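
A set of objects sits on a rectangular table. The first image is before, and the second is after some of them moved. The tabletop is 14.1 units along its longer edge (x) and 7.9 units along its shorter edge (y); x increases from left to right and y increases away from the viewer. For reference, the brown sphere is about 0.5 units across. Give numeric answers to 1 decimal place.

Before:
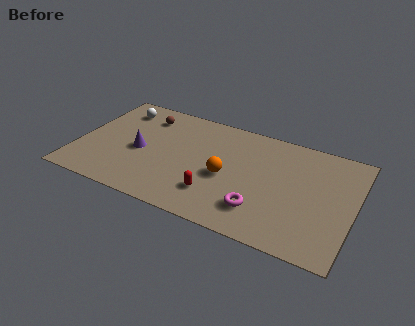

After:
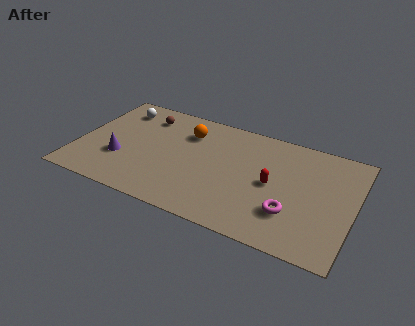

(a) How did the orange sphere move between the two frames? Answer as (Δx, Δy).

(-2.3, 2.4)

From the two frames, the orange sphere sits at roughly (7.7, 3.5) before and (5.4, 5.9) after.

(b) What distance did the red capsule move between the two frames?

3.3

From (7.3, 2.0) to (10.0, 3.9), the red capsule covered √(2.7² + 1.9²) ≈ 3.3 units.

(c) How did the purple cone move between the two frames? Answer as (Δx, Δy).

(-0.9, -0.9)

The purple cone was at about (3.2, 3.6) and moved to about (2.3, 2.7).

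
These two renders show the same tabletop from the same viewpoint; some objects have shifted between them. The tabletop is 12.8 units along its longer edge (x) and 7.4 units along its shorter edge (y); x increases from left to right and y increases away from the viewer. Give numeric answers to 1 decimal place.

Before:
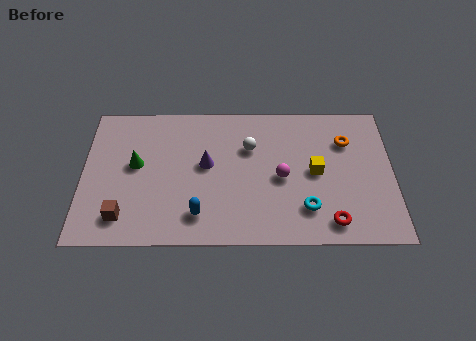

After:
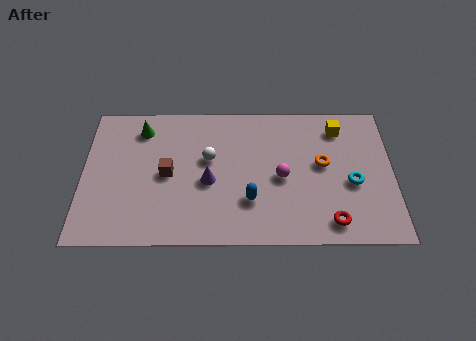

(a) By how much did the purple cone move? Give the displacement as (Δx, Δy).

(0.1, -0.9)

The purple cone was at about (5.1, 4.1) and moved to about (5.2, 3.2).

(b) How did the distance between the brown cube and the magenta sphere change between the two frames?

-2.1

Before: roughly 6.8 units apart; after: 4.7. That's 2.1 units closer together.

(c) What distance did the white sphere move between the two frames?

1.8

From (6.9, 5.0) to (5.2, 4.4), the white sphere covered √(1.7² + 0.6²) ≈ 1.8 units.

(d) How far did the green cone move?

1.9

The green cone was near (2.2, 4.1) before and (2.4, 6.0) after, so it travelled √(0.2² + 1.9²) ≈ 1.9 units.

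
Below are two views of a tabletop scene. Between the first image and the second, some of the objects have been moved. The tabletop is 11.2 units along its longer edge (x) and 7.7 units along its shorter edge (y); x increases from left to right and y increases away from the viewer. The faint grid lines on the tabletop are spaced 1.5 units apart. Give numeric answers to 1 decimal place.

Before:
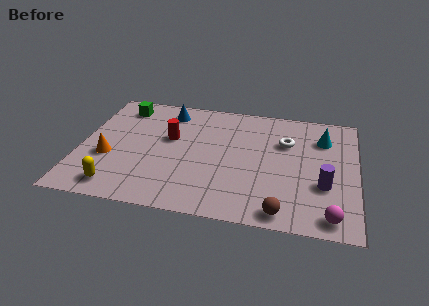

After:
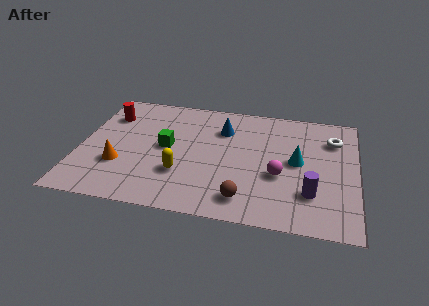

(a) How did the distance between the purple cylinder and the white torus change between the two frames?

+0.7

They were about 3.0 units apart before and 3.7 after — 0.7 units further apart.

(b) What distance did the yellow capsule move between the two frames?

2.8

The yellow capsule was near (1.7, 1.1) before and (4.2, 2.4) after, so it travelled √(2.5² + 1.3²) ≈ 2.8 units.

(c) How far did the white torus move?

2.0

The white torus was near (8.3, 5.2) before and (10.2, 5.7) after, so it travelled √(1.9² + 0.5²) ≈ 2.0 units.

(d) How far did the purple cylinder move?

0.8

The purple cylinder was near (9.9, 2.7) before and (9.4, 2.1) after, so it travelled √(0.5² + 0.6²) ≈ 0.8 units.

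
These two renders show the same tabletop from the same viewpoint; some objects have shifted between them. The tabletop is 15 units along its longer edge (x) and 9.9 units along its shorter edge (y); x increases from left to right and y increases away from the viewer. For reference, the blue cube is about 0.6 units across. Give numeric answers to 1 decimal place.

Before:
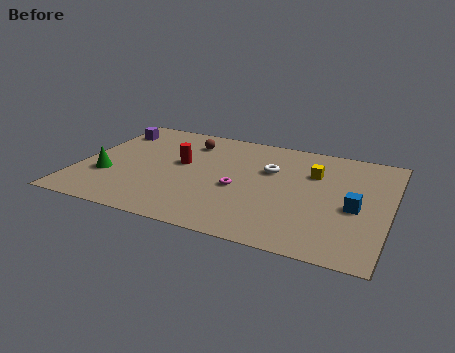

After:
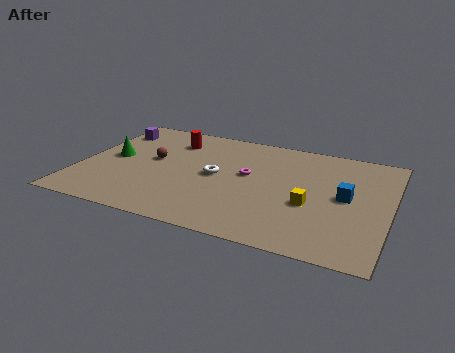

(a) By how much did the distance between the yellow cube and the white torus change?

+2.7

The distance was about 2.1 in the first image and 4.8 in the second, so they moved 2.7 units further apart.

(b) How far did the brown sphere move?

2.7

From (4.9, 7.8) to (3.4, 5.5), the brown sphere covered √(1.5² + 2.3²) ≈ 2.7 units.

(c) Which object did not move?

the purple cube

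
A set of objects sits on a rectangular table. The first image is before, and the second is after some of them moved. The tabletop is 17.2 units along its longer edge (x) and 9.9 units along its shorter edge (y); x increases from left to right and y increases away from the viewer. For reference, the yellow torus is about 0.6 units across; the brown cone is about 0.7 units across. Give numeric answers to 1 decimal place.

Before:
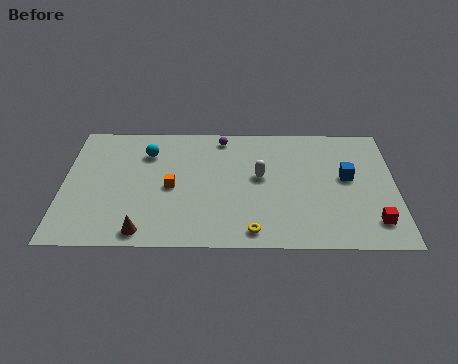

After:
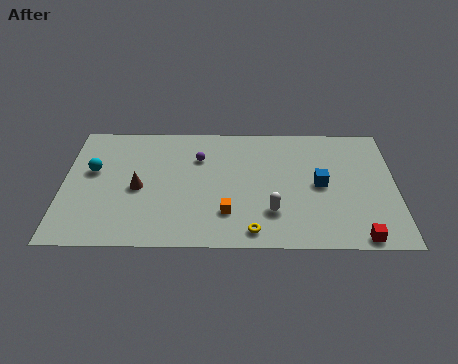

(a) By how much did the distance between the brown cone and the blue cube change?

-2.0

Before: roughly 11.4 units apart; after: 9.4. That's 2.0 units closer together.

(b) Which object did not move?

the yellow torus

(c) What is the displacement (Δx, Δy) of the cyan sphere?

(-2.8, -1.5)

The cyan sphere was at about (4.3, 7.4) and moved to about (1.5, 5.9).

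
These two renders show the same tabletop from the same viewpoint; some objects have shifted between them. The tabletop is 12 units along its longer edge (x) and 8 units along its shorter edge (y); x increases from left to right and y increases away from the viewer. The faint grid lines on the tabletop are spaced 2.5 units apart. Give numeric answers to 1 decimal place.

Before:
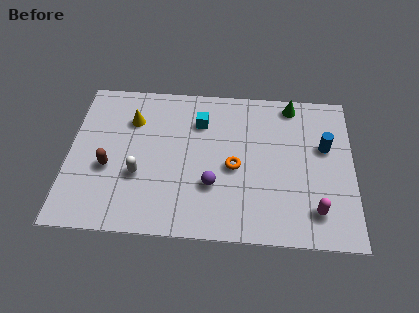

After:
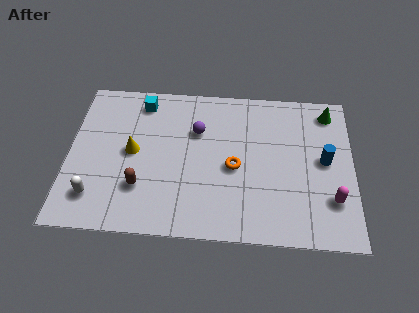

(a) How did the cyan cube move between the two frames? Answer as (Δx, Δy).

(-2.5, 0.9)

The cyan cube started near (5.5, 5.9) and ended near (3.0, 6.8).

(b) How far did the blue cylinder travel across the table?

0.7

The blue cylinder was near (10.8, 4.9) before and (10.8, 4.2) after, so it travelled √(0.0² + 0.7²) ≈ 0.7 units.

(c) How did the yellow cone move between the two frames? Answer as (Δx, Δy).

(0.1, -1.7)

From the two frames, the yellow cone sits at roughly (2.6, 5.8) before and (2.7, 4.1) after.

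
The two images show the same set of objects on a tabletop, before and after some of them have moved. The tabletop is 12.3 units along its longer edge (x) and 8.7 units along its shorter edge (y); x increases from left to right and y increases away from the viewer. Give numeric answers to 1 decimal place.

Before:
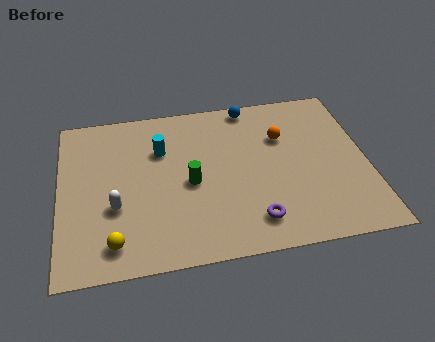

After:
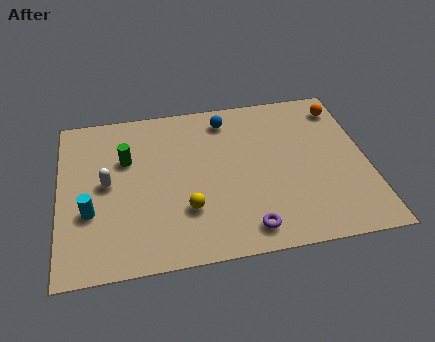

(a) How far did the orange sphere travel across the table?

2.8

From (9.0, 5.9) to (11.5, 7.2), the orange sphere covered √(2.5² + 1.3²) ≈ 2.8 units.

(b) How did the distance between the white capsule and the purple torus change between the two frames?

+0.7

The distance was about 5.6 in the first image and 6.3 in the second, so they moved 0.7 units further apart.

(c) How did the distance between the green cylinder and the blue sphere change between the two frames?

-0.3

They were about 4.7 units apart before and 4.4 after — 0.3 units closer together.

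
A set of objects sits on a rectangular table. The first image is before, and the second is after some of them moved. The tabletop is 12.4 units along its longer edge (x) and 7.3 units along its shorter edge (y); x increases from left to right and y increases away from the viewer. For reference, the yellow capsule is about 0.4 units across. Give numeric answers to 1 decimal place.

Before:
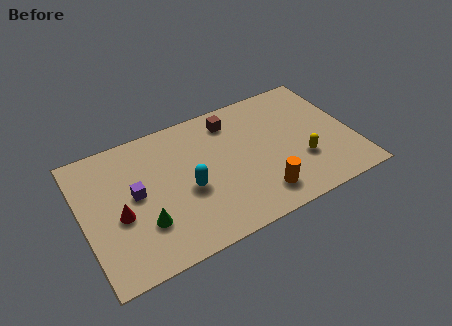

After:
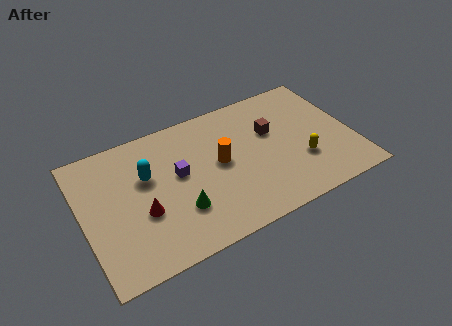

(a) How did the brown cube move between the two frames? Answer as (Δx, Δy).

(1.7, -1.4)

The brown cube started near (7.1, 6.0) and ended near (8.8, 4.6).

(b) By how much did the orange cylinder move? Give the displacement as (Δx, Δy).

(-1.5, 2.5)

The orange cylinder was at about (7.8, 1.4) and moved to about (6.3, 3.9).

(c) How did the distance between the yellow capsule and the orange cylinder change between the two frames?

+1.6

The distance was about 2.3 in the first image and 3.9 in the second, so they moved 1.6 units further apart.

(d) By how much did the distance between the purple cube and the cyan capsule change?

-0.9

Before: roughly 2.4 units apart; after: 1.5. That's 0.9 units closer together.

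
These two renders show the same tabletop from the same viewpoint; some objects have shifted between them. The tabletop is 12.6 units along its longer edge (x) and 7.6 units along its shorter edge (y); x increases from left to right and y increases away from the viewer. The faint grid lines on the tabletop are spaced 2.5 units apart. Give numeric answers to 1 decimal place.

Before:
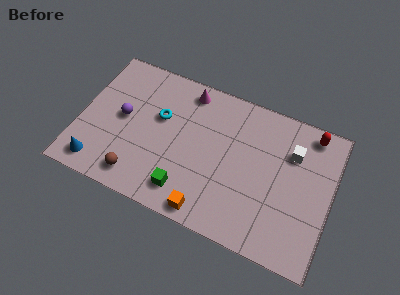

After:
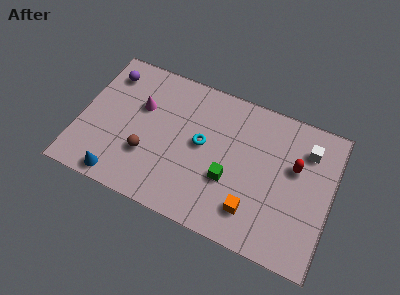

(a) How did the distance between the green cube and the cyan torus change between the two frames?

-1.7

Before: roughly 3.7 units apart; after: 2.0. That's 1.7 units closer together.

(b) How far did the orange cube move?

2.3

From (6.8, 0.8) to (8.9, 1.7), the orange cube covered √(2.1² + 0.9²) ≈ 2.3 units.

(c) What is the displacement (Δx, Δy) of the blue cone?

(1.1, -0.3)

The blue cone started near (1.2, 1.1) and ended near (2.3, 0.8).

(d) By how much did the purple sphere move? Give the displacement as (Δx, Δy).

(-1.0, 2.1)

The purple sphere was at about (2.1, 4.0) and moved to about (1.1, 6.1).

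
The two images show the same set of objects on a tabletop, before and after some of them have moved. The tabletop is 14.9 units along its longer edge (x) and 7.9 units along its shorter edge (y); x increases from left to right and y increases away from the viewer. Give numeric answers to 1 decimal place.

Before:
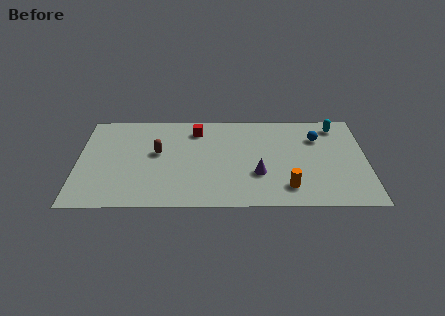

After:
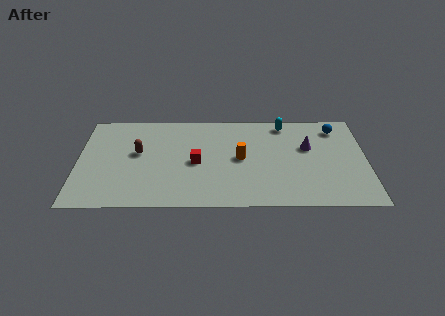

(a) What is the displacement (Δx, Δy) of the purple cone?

(2.6, 2.2)

The purple cone was at about (9.3, 2.7) and moved to about (11.9, 4.9).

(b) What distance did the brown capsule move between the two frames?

1.0

The brown capsule moved from about (4.1, 4.5) to (3.1, 4.5), a distance of √(1.0² + 0.0²) ≈ 1.0.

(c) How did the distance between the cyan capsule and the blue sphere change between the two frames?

+1.3

Before: roughly 1.4 units apart; after: 2.7. That's 1.3 units further apart.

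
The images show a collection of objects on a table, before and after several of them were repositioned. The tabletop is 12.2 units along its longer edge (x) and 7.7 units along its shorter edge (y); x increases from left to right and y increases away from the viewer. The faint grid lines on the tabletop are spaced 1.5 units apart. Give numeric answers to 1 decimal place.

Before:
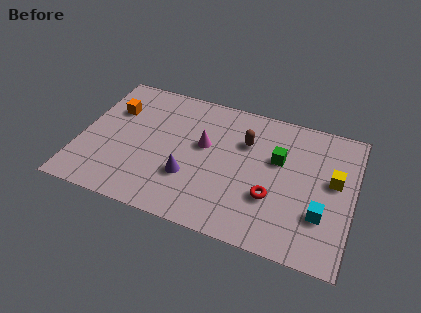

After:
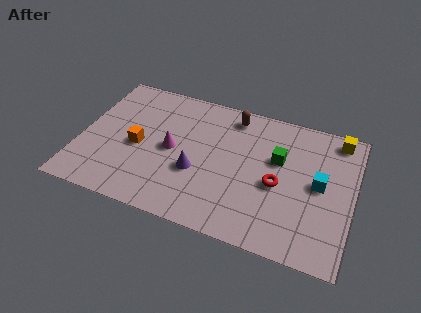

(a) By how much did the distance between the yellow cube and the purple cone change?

+0.6

The distance was about 6.6 in the first image and 7.2 in the second, so they moved 0.6 units further apart.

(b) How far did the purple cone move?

0.5

The purple cone was near (5.0, 2.5) before and (5.3, 2.9) after, so it travelled √(0.3² + 0.4²) ≈ 0.5 units.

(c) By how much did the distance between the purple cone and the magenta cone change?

-0.6

The distance was about 2.1 in the first image and 1.5 in the second, so they moved 0.6 units closer together.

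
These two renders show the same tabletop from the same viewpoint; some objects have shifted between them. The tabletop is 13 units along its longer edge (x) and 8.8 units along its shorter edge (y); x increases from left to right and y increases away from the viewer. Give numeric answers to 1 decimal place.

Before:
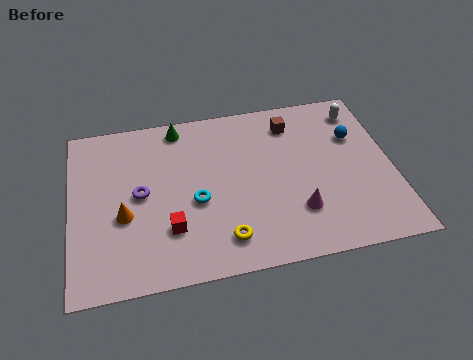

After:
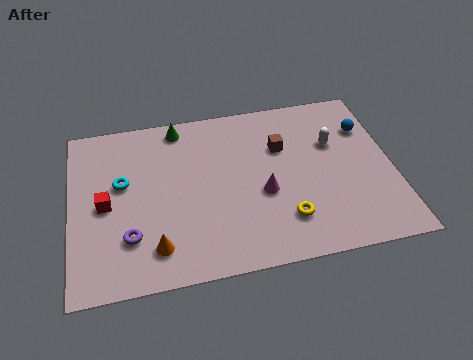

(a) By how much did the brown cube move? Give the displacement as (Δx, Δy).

(-0.5, -1.2)

The brown cube started near (9.1, 7.1) and ended near (8.6, 5.9).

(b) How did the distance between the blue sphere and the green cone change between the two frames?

+0.4

Before: roughly 7.3 units apart; after: 7.7. That's 0.4 units further apart.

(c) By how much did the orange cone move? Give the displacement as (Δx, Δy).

(1.2, -1.8)

From the two frames, the orange cone sits at roughly (2.1, 3.5) before and (3.3, 1.7) after.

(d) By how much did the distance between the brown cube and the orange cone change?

-1.1

Before: roughly 7.9 units apart; after: 6.8. That's 1.1 units closer together.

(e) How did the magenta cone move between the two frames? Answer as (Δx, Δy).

(-1.3, 1.2)

The magenta cone started near (9.0, 2.4) and ended near (7.7, 3.6).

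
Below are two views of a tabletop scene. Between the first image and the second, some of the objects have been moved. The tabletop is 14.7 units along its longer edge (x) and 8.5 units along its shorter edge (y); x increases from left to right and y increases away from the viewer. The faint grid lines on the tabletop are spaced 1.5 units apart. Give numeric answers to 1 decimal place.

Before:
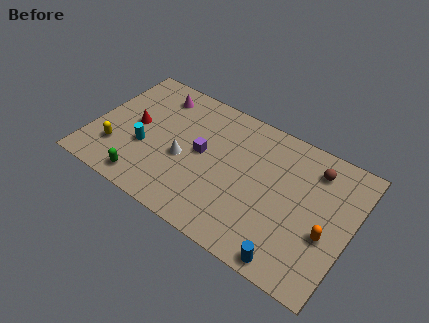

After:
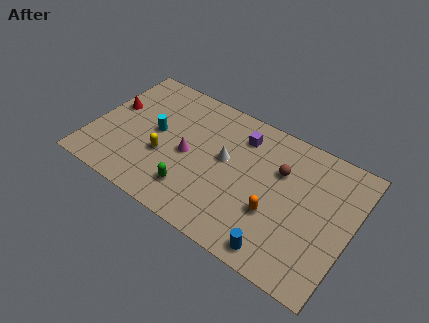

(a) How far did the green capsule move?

2.7

The green capsule moved from about (3.5, 1.1) to (6.1, 1.9), a distance of √(2.6² + 0.8²) ≈ 2.7.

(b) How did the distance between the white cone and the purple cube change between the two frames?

+0.7

The distance was about 1.3 in the first image and 2.0 in the second, so they moved 0.7 units further apart.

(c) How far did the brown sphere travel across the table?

2.1

The brown sphere was near (12.3, 6.8) before and (10.5, 5.7) after, so it travelled √(1.8² + 1.1²) ≈ 2.1 units.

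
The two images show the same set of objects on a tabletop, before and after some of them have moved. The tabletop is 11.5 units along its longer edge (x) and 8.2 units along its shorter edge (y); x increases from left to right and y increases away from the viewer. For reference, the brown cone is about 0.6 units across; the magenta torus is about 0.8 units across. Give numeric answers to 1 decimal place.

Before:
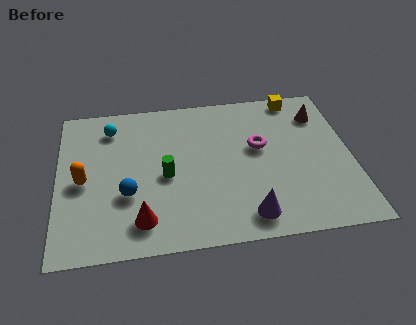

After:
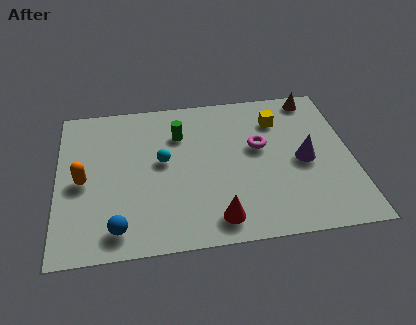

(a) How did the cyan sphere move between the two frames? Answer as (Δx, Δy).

(2.0, -2.1)

The cyan sphere was at about (2.1, 6.6) and moved to about (4.1, 4.5).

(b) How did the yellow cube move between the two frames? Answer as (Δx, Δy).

(-0.8, -1.2)

The yellow cube was at about (9.5, 7.4) and moved to about (8.7, 6.2).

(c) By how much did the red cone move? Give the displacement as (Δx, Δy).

(2.9, -0.3)

From the two frames, the red cone sits at roughly (3.2, 1.5) before and (6.1, 1.2) after.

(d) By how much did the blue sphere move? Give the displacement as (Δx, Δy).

(-0.4, -1.7)

From the two frames, the blue sphere sits at roughly (2.7, 2.9) before and (2.3, 1.2) after.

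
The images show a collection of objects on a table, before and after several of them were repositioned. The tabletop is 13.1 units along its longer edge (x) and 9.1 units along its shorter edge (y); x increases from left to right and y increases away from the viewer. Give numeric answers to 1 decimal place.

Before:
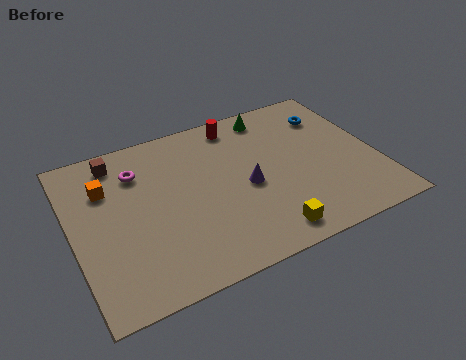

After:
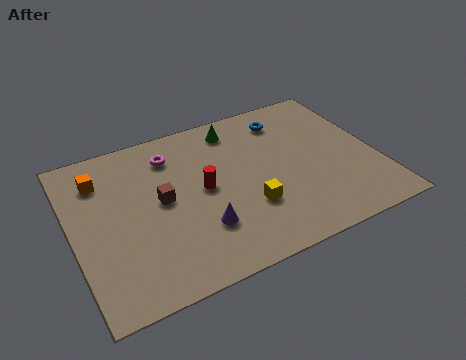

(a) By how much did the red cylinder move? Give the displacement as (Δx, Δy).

(-1.9, -3.2)

The red cylinder started near (7.5, 7.9) and ended near (5.6, 4.7).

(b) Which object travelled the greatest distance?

the red cylinder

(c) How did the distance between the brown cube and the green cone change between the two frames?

-2.2

Before: roughly 6.8 units apart; after: 4.6. That's 2.2 units closer together.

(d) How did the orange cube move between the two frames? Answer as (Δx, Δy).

(-0.2, 0.6)

The orange cube started near (1.6, 6.4) and ended near (1.4, 7.0).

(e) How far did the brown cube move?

3.4

From (2.2, 7.8) to (3.8, 4.8), the brown cube covered √(1.6² + 3.0²) ≈ 3.4 units.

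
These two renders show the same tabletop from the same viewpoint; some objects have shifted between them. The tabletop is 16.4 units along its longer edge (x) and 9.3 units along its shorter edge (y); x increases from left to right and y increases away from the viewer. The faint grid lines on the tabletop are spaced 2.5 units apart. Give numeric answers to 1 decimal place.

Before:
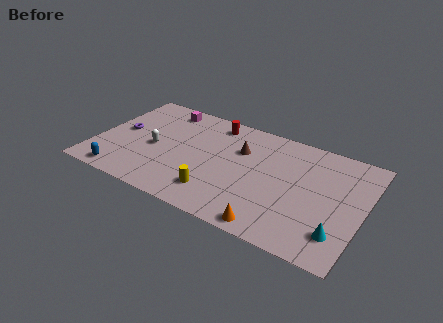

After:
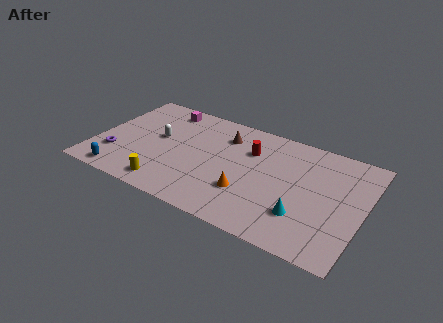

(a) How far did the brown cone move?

1.4

From (8.7, 6.3) to (7.6, 7.1), the brown cone covered √(1.1² + 0.8²) ≈ 1.4 units.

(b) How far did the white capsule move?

1.0

The white capsule was near (3.6, 4.2) before and (3.7, 5.2) after, so it travelled √(0.1² + 1.0²) ≈ 1.0 units.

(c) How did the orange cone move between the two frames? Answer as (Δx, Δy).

(-1.8, 2.0)

The orange cone started near (11.4, 0.9) and ended near (9.6, 2.9).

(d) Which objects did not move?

the blue capsule and the magenta cube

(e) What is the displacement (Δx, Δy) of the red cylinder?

(2.5, -1.5)

The red cylinder started near (6.8, 8.0) and ended near (9.3, 6.5).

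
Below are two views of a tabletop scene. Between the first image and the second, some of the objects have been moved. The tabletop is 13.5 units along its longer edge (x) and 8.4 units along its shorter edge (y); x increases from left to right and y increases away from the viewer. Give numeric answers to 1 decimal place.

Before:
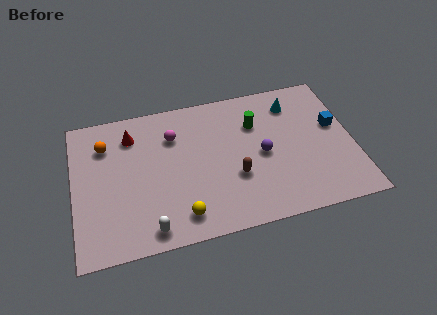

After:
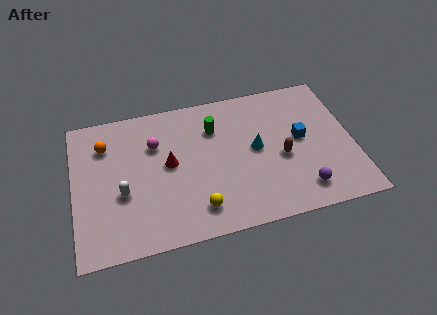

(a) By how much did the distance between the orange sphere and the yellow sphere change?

+0.3

The distance was about 6.0 in the first image and 6.3 in the second, so they moved 0.3 units further apart.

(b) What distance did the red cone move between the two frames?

2.7

The red cone moved from about (2.9, 6.6) to (4.6, 4.5), a distance of √(1.7² + 2.1²) ≈ 2.7.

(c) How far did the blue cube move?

1.7

The blue cube was near (12.7, 4.9) before and (11.0, 4.5) after, so it travelled √(1.7² + 0.4²) ≈ 1.7 units.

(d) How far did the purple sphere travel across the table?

3.0

The purple sphere moved from about (9.1, 4.0) to (10.8, 1.5), a distance of √(1.7² + 2.5²) ≈ 3.0.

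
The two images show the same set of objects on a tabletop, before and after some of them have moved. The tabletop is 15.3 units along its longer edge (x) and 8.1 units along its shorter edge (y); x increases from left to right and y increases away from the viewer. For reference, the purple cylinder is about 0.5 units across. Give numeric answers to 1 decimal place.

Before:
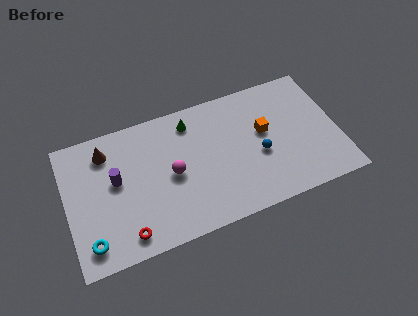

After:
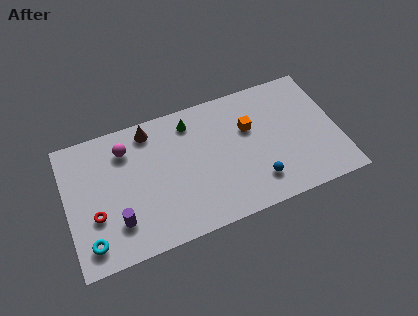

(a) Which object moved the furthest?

the magenta sphere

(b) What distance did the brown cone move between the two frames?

2.5

The brown cone moved from about (2.4, 6.5) to (4.9, 7.0), a distance of √(2.5² + 0.5²) ≈ 2.5.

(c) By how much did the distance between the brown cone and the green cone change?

-2.5

They were about 4.8 units apart before and 2.3 after — 2.5 units closer together.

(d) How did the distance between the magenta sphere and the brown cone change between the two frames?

-2.8

The distance was about 4.4 in the first image and 1.6 in the second, so they moved 2.8 units closer together.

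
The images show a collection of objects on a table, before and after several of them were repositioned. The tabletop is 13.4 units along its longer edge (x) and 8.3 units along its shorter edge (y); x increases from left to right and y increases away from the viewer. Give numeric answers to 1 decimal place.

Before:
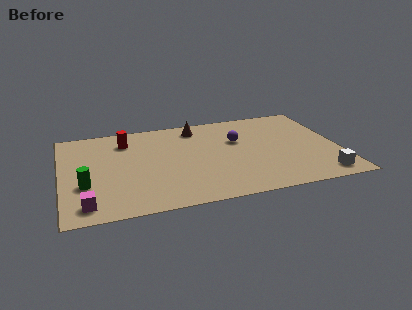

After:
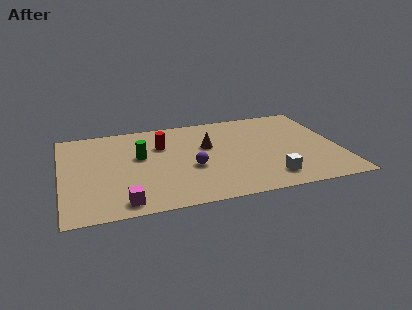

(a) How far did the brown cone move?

1.9

The brown cone was near (6.7, 7.0) before and (7.1, 5.1) after, so it travelled √(0.4² + 1.9²) ≈ 1.9 units.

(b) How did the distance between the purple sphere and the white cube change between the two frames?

-1.6

They were about 5.6 units apart before and 4.0 after — 1.6 units closer together.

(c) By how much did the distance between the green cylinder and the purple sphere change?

-5.0

They were about 7.9 units apart before and 2.9 after — 5.0 units closer together.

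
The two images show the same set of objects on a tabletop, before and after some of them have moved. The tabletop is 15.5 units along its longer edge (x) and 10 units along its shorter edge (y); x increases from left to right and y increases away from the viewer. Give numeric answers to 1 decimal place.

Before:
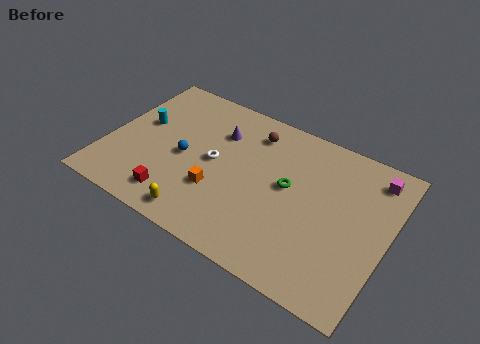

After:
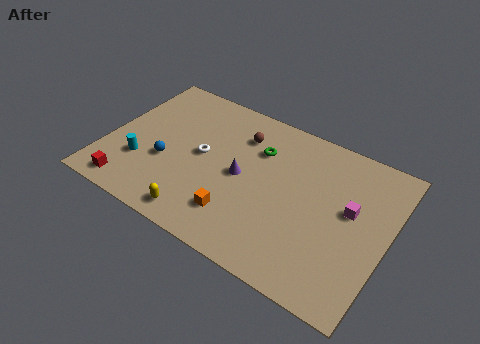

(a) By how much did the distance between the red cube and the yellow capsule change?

+2.4

Before: roughly 1.6 units apart; after: 4.0. That's 2.4 units further apart.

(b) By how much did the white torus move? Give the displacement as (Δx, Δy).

(-0.7, 0.1)

The white torus was at about (5.9, 5.1) and moved to about (5.2, 5.2).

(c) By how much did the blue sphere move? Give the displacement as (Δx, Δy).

(-0.9, -0.8)

The blue sphere started near (4.3, 4.6) and ended near (3.4, 3.8).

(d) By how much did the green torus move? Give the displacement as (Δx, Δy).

(-1.9, 1.6)

From the two frames, the green torus sits at roughly (10.0, 5.5) before and (8.1, 7.1) after.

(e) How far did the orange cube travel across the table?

1.6

From (6.4, 3.3) to (7.7, 2.3), the orange cube covered √(1.3² + 1.0²) ≈ 1.6 units.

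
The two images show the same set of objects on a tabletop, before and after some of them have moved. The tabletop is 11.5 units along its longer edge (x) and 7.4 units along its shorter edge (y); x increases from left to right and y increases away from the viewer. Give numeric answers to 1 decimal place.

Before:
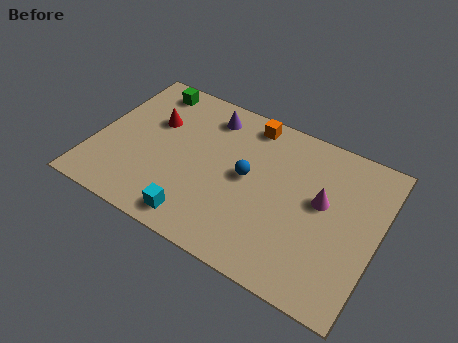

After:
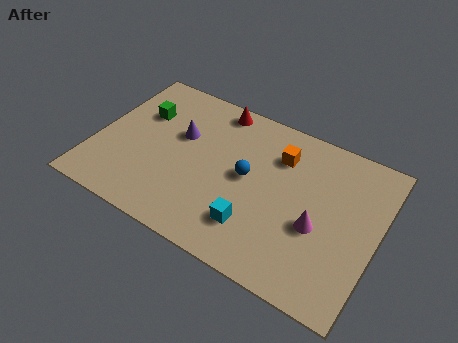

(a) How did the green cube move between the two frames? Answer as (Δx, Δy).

(-0.1, -1.4)

The green cube started near (1.7, 6.4) and ended near (1.6, 5.0).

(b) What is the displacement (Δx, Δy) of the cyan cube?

(2.2, 0.8)

The cyan cube started near (4.6, 1.0) and ended near (6.8, 1.8).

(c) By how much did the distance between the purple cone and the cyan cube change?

-0.6

They were about 5.1 units apart before and 4.5 after — 0.6 units closer together.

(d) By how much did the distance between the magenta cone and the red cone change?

-1.1

The distance was about 7.0 in the first image and 5.9 in the second, so they moved 1.1 units closer together.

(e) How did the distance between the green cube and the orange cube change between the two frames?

+1.5

The distance was about 4.2 in the first image and 5.7 in the second, so they moved 1.5 units further apart.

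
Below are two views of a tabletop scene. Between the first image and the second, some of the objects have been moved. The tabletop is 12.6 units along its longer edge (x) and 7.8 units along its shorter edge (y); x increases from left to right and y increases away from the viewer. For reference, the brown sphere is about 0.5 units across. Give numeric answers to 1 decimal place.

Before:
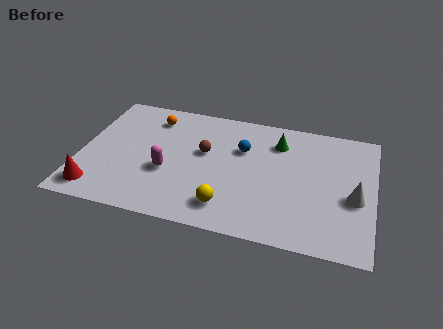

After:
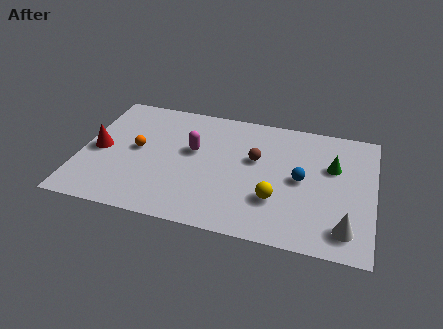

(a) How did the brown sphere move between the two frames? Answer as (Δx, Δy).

(2.2, 0.1)

From the two frames, the brown sphere sits at roughly (5.3, 4.6) before and (7.5, 4.7) after.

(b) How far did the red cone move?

2.5

The red cone moved from about (0.9, 1.2) to (0.8, 3.7), a distance of √(0.1² + 2.5²) ≈ 2.5.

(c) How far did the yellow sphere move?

2.2

The yellow sphere moved from about (6.5, 1.5) to (8.5, 2.4), a distance of √(2.0² + 0.9²) ≈ 2.2.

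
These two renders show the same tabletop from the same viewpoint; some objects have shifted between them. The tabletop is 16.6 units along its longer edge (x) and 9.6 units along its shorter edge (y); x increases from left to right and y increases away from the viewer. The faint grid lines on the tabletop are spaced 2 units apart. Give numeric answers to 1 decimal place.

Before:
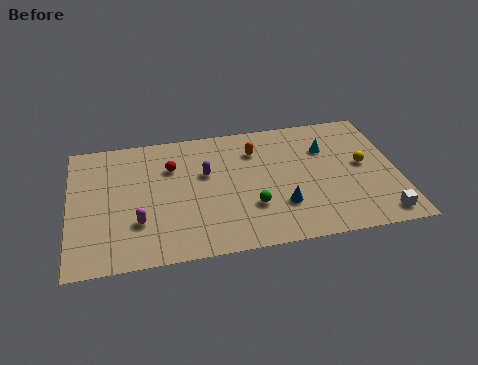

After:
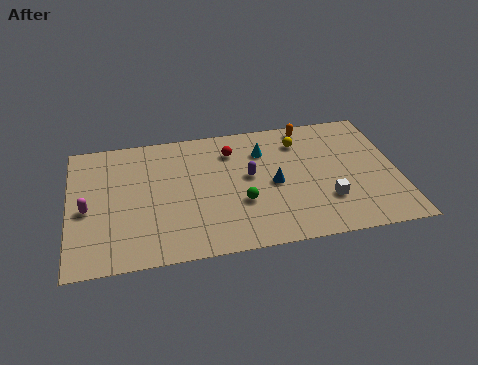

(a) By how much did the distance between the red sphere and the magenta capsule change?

+3.8

The distance was about 4.2 in the first image and 8.0 in the second, so they moved 3.8 units further apart.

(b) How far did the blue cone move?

1.7

From (10.6, 2.8) to (10.3, 4.5), the blue cone covered √(0.3² + 1.7²) ≈ 1.7 units.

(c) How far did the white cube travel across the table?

3.1

The white cube moved from about (15.5, 1.2) to (12.9, 2.8), a distance of √(2.6² + 1.6²) ≈ 3.1.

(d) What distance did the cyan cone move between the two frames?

3.2

The cyan cone was near (13.1, 6.7) before and (9.9, 7.1) after, so it travelled √(3.2² + 0.4²) ≈ 3.2 units.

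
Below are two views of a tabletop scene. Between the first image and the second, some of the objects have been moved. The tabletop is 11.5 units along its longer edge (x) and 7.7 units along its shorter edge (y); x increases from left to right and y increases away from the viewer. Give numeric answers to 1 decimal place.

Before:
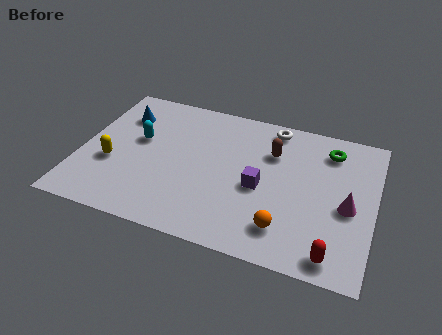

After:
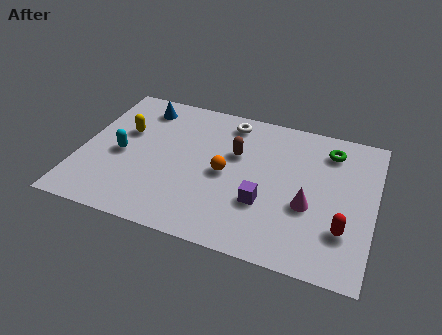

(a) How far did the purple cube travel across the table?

0.8

From (7.1, 3.4) to (7.3, 2.6), the purple cube covered √(0.2² + 0.8²) ≈ 0.8 units.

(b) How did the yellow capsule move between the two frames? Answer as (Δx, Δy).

(0.3, 1.9)

The yellow capsule started near (1.3, 2.9) and ended near (1.6, 4.8).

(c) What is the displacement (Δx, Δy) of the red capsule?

(0.3, 1.3)

The red capsule was at about (10.1, 0.9) and moved to about (10.4, 2.2).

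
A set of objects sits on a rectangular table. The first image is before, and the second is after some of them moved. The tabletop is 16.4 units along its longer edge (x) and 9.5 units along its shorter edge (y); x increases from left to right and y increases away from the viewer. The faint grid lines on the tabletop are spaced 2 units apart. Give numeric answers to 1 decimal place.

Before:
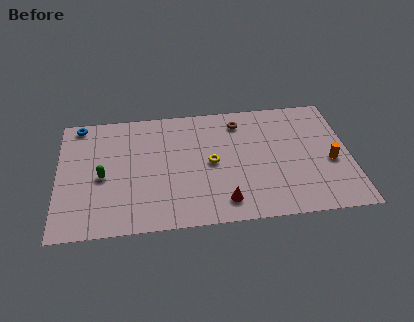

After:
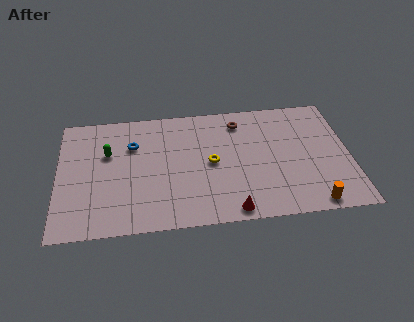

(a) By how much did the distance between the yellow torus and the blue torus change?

-3.6

Before: roughly 8.4 units apart; after: 4.8. That's 3.6 units closer together.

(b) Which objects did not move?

the yellow torus and the brown torus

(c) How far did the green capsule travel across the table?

1.8

The green capsule was near (2.5, 4.3) before and (2.8, 6.1) after, so it travelled √(0.3² + 1.8²) ≈ 1.8 units.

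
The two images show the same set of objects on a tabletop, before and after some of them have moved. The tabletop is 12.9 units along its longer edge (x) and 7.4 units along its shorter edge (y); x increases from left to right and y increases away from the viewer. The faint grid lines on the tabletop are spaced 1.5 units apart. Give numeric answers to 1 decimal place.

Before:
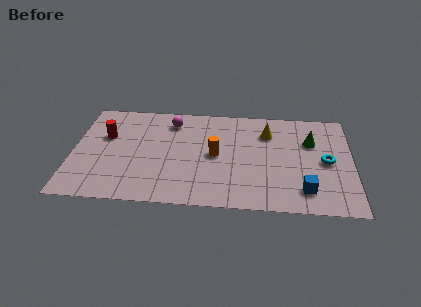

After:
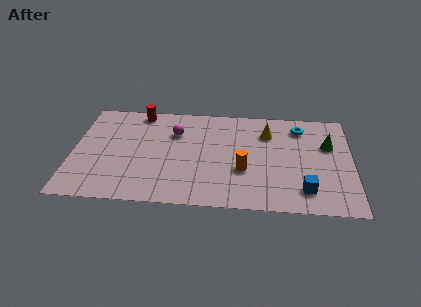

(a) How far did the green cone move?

0.8

The green cone moved from about (11.0, 5.0) to (11.8, 4.8), a distance of √(0.8² + 0.2²) ≈ 0.8.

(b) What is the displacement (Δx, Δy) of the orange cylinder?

(1.3, -1.0)

The orange cylinder was at about (6.6, 3.7) and moved to about (7.9, 2.7).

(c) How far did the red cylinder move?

2.4

From (1.5, 4.7) to (3.0, 6.6), the red cylinder covered √(1.5² + 1.9²) ≈ 2.4 units.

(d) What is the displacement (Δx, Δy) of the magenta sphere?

(0.2, -0.8)

The magenta sphere started near (4.5, 6.0) and ended near (4.7, 5.2).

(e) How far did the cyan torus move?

2.7

From (11.7, 3.6) to (10.5, 6.0), the cyan torus covered √(1.2² + 2.4²) ≈ 2.7 units.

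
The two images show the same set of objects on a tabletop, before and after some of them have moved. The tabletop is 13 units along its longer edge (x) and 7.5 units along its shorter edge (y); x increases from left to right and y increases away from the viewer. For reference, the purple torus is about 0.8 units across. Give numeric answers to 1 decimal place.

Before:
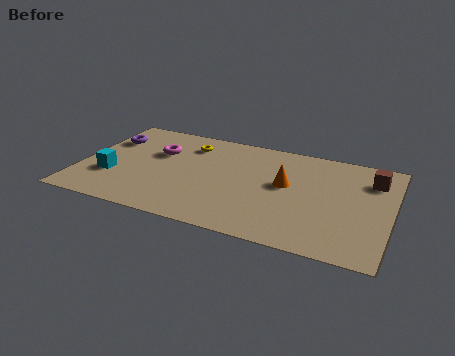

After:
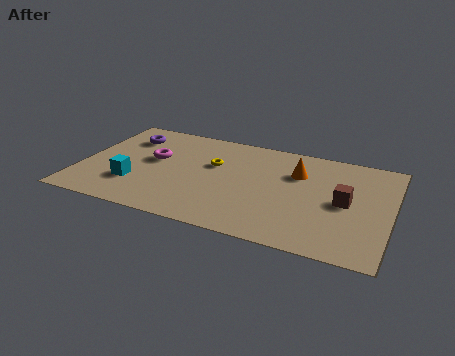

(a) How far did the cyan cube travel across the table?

1.0

The cyan cube was near (1.4, 2.5) before and (2.4, 2.2) after, so it travelled √(1.0² + 0.3²) ≈ 1.0 units.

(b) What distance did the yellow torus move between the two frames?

1.7

The yellow torus moved from about (4.3, 5.9) to (5.5, 4.7), a distance of √(1.2² + 1.2²) ≈ 1.7.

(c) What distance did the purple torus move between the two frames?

0.9

The purple torus moved from about (0.9, 5.3) to (1.7, 5.7), a distance of √(0.8² + 0.4²) ≈ 0.9.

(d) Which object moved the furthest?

the brown cube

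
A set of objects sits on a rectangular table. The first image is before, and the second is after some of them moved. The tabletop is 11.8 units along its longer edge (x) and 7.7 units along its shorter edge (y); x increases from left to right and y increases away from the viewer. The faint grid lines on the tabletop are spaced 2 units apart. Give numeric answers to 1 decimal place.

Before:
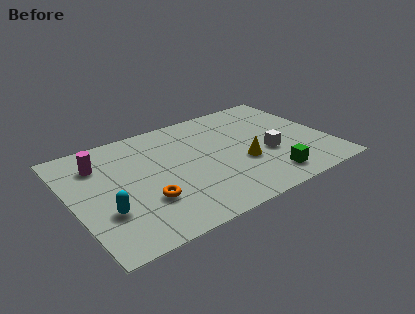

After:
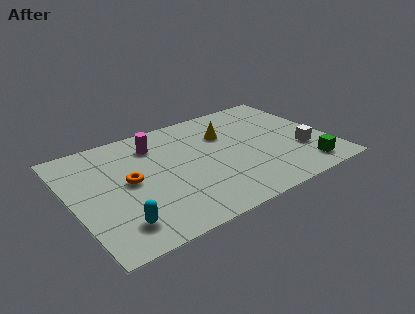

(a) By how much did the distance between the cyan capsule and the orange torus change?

+0.9

The distance was about 1.8 in the first image and 2.7 in the second, so they moved 0.9 units further apart.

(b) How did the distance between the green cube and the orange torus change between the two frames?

+2.6

They were about 5.6 units apart before and 8.2 after — 2.6 units further apart.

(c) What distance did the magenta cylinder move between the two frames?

2.6

The magenta cylinder was near (1.5, 5.8) before and (4.1, 6.0) after, so it travelled √(2.6² + 0.2²) ≈ 2.6 units.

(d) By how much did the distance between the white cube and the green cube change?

-0.4

The distance was about 1.7 in the first image and 1.3 in the second, so they moved 0.4 units closer together.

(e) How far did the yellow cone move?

2.4

From (7.7, 2.9) to (7.3, 5.3), the yellow cone covered √(0.4² + 2.4²) ≈ 2.4 units.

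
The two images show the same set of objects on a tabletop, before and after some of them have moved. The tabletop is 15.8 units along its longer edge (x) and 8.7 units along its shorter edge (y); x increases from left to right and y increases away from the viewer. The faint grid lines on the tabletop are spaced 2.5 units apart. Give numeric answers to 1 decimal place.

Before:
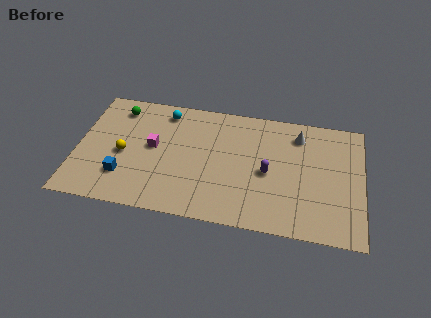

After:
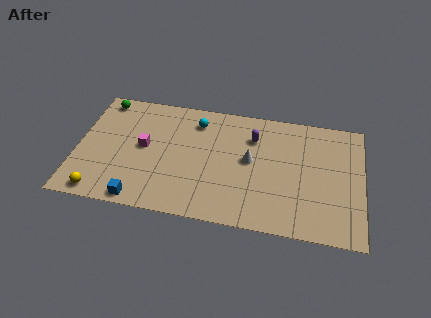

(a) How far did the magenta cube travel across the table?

0.5

From (4.2, 4.7) to (3.7, 4.6), the magenta cube covered √(0.5² + 0.1²) ≈ 0.5 units.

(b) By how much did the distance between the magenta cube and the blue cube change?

+1.0

Before: roughly 2.8 units apart; after: 3.8. That's 1.0 units further apart.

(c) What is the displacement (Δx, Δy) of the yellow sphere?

(-1.1, -3.0)

The yellow sphere was at about (2.6, 3.9) and moved to about (1.5, 0.9).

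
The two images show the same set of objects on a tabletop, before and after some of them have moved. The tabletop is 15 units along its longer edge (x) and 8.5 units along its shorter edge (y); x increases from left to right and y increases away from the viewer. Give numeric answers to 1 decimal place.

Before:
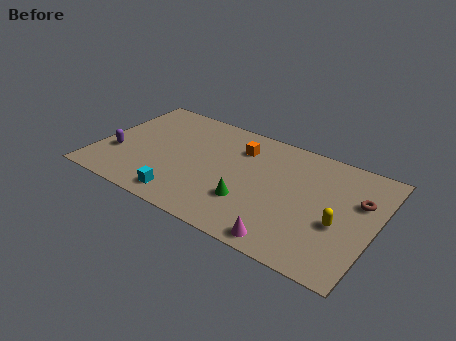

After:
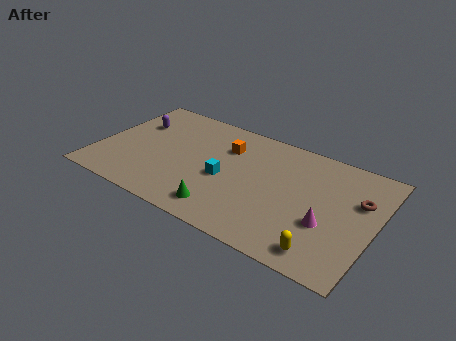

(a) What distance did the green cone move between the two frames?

1.7

The green cone moved from about (8.5, 2.6) to (7.3, 1.4), a distance of √(1.2² + 1.2²) ≈ 1.7.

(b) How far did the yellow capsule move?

2.3

From (13.2, 3.4) to (12.7, 1.2), the yellow capsule covered √(0.5² + 2.2²) ≈ 2.3 units.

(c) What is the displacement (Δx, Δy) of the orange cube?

(-0.7, -0.3)

The orange cube started near (7.4, 6.4) and ended near (6.7, 6.1).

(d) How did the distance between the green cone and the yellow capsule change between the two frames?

+0.6

Before: roughly 4.8 units apart; after: 5.4. That's 0.6 units further apart.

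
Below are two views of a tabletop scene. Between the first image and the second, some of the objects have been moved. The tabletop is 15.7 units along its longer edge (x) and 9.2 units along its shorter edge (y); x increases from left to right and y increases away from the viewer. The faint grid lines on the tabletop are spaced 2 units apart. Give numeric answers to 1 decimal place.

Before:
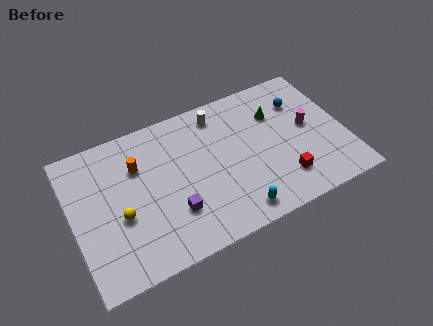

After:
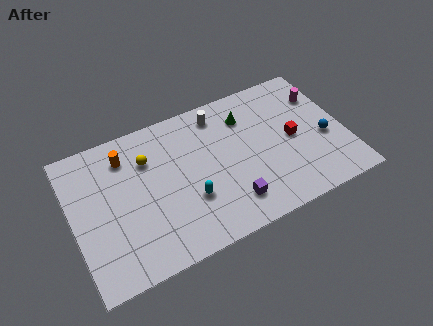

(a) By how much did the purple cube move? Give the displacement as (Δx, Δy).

(3.2, -0.8)

The purple cube started near (5.5, 2.7) and ended near (8.7, 1.9).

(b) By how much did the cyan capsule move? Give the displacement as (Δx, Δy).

(-2.4, 1.9)

From the two frames, the cyan capsule sits at roughly (8.9, 1.2) before and (6.5, 3.1) after.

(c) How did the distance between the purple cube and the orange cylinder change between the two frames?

+3.6

Before: roughly 4.0 units apart; after: 7.6. That's 3.6 units further apart.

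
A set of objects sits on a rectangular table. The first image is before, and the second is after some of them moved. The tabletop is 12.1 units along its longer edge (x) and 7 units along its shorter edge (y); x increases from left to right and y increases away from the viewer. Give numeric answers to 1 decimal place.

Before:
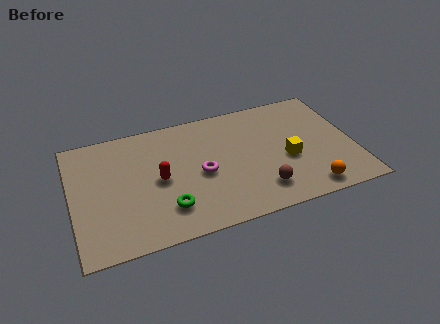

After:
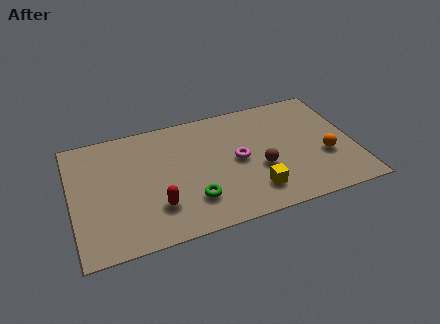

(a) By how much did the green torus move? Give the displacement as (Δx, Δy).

(1.1, 0.1)

From the two frames, the green torus sits at roughly (3.9, 1.7) before and (5.0, 1.8) after.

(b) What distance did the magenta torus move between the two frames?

1.6

From (5.5, 3.2) to (7.1, 3.5), the magenta torus covered √(1.6² + 0.3²) ≈ 1.6 units.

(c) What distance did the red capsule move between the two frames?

1.5

The red capsule moved from about (3.7, 3.4) to (3.5, 1.9), a distance of √(0.2² + 1.5²) ≈ 1.5.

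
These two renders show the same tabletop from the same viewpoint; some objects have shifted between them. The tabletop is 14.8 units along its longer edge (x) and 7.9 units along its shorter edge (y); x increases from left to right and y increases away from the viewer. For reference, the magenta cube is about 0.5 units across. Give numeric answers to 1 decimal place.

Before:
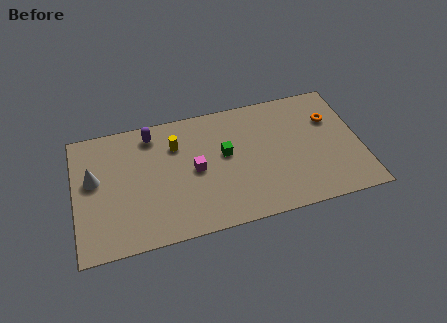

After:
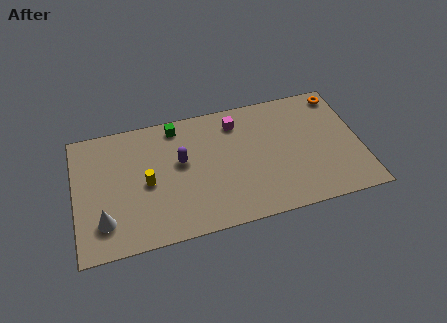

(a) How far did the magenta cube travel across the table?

3.4

The magenta cube moved from about (6.2, 3.9) to (8.5, 6.4), a distance of √(2.3² + 2.5²) ≈ 3.4.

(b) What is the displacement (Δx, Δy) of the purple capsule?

(1.4, -2.1)

From the two frames, the purple capsule sits at roughly (4.1, 6.7) before and (5.5, 4.6) after.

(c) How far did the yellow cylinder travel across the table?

2.6

The yellow cylinder moved from about (5.3, 5.7) to (3.7, 3.7), a distance of √(1.6² + 2.0²) ≈ 2.6.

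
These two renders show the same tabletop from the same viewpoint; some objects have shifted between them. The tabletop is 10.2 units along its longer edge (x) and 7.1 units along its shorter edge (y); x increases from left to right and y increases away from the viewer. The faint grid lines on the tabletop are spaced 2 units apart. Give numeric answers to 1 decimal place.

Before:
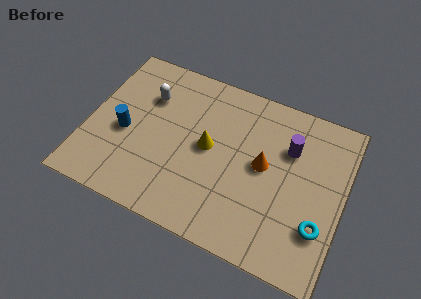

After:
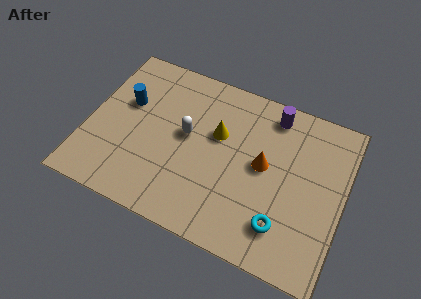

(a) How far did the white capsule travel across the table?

2.0

The white capsule was near (2.2, 5.0) before and (3.9, 3.9) after, so it travelled √(1.7² + 1.1²) ≈ 2.0 units.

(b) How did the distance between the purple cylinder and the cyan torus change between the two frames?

+1.4

Before: roughly 3.2 units apart; after: 4.6. That's 1.4 units further apart.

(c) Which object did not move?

the orange cone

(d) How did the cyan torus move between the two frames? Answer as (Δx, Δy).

(-1.4, -0.5)

The cyan torus was at about (9.4, 2.1) and moved to about (8.0, 1.6).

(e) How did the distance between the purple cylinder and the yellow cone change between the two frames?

-0.7

They were about 3.3 units apart before and 2.6 after — 0.7 units closer together.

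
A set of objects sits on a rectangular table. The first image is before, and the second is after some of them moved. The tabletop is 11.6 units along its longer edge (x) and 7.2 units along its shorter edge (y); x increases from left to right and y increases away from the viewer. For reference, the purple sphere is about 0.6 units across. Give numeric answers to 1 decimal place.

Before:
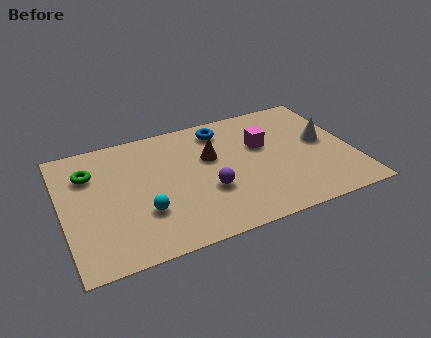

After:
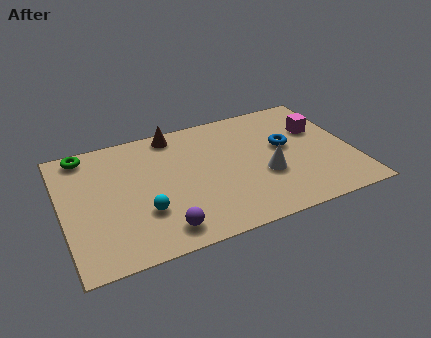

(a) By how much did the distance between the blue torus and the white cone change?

-2.7

Before: roughly 4.4 units apart; after: 1.7. That's 2.7 units closer together.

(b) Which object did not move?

the cyan sphere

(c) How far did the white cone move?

2.8

From (10.5, 3.9) to (8.0, 2.7), the white cone covered √(2.5² + 1.2²) ≈ 2.8 units.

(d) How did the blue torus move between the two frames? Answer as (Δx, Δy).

(2.4, -1.9)

The blue torus started near (6.6, 6.0) and ended near (9.0, 4.1).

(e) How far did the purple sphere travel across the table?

2.5

From (5.7, 2.6) to (3.7, 1.1), the purple sphere covered √(2.0² + 1.5²) ≈ 2.5 units.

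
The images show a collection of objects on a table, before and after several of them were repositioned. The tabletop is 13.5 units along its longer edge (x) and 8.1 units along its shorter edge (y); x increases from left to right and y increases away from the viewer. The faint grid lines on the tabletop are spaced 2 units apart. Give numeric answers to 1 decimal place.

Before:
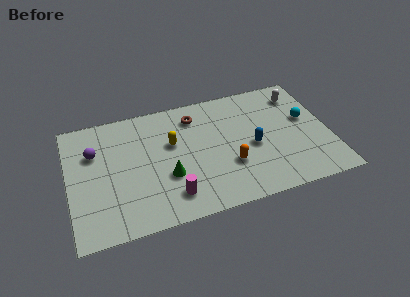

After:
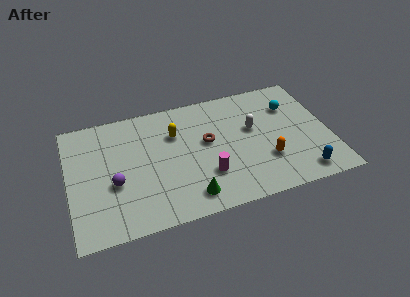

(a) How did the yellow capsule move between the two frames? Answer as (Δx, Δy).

(0.2, 0.6)

The yellow capsule started near (5.4, 5.0) and ended near (5.6, 5.6).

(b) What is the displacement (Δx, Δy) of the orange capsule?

(1.9, -0.2)

The orange capsule started near (8.2, 2.7) and ended near (10.1, 2.5).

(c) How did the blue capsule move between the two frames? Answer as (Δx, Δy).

(2.3, -2.5)

From the two frames, the blue capsule sits at roughly (9.5, 3.6) before and (11.8, 1.1) after.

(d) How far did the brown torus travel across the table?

2.0

The brown torus moved from about (6.7, 6.5) to (7.2, 4.6), a distance of √(0.5² + 1.9²) ≈ 2.0.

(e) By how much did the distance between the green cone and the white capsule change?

-3.0

They were about 8.0 units apart before and 5.0 after — 3.0 units closer together.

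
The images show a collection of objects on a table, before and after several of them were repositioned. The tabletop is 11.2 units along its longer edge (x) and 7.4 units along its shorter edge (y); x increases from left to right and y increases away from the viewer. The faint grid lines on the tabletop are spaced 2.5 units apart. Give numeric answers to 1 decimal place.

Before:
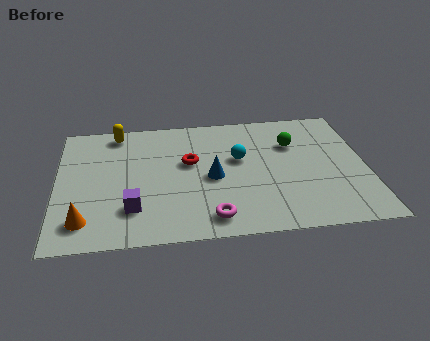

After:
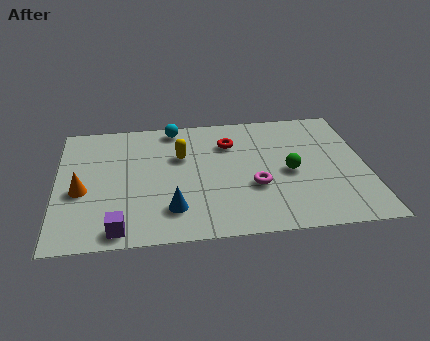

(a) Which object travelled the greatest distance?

the cyan sphere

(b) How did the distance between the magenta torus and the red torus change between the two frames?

-0.6

The distance was about 3.4 in the first image and 2.8 in the second, so they moved 0.6 units closer together.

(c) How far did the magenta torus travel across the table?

2.3

The magenta torus moved from about (5.5, 1.1) to (7.1, 2.7), a distance of √(1.6² + 1.6²) ≈ 2.3.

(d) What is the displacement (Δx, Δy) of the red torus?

(1.5, 1.0)

The red torus was at about (4.8, 4.4) and moved to about (6.3, 5.4).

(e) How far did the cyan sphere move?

3.2

The cyan sphere moved from about (6.6, 4.4) to (4.3, 6.6), a distance of √(2.3² + 2.2²) ≈ 3.2.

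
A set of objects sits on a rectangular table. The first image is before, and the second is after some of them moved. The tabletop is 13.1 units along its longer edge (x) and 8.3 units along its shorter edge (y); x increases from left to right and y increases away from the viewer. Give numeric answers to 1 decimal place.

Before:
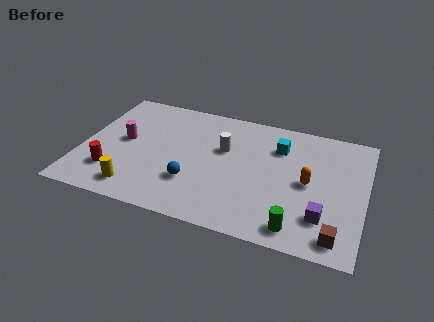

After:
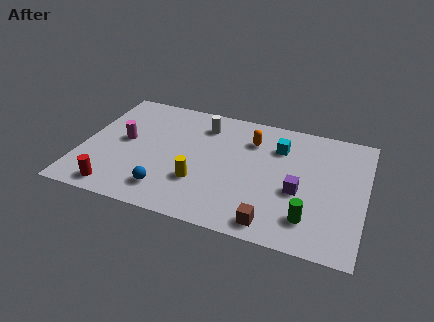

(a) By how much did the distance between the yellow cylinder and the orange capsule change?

-4.0

The distance was about 8.2 in the first image and 4.2 in the second, so they moved 4.0 units closer together.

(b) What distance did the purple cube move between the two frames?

1.8

The purple cube was near (11.3, 2.1) before and (10.1, 3.4) after, so it travelled √(1.2² + 1.3²) ≈ 1.8 units.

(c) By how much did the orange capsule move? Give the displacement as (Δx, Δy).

(-2.8, 2.1)

The orange capsule was at about (10.5, 4.1) and moved to about (7.7, 6.2).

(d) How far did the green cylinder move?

0.9

The green cylinder moved from about (10.2, 1.1) to (10.7, 1.8), a distance of √(0.5² + 0.7²) ≈ 0.9.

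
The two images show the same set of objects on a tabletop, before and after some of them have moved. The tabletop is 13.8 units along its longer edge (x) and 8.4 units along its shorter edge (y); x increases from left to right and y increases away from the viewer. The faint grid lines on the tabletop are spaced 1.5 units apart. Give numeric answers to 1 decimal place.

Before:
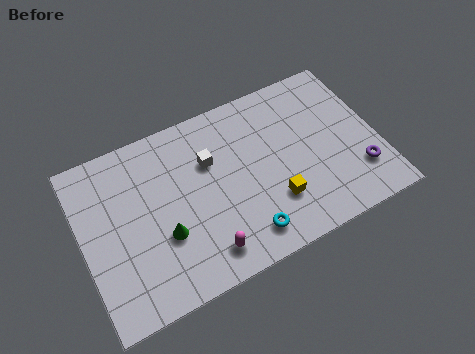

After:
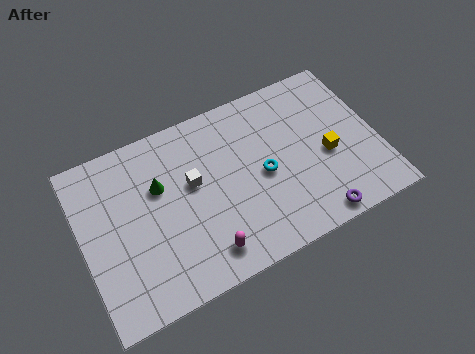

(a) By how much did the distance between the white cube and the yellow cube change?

+2.2

The distance was about 4.1 in the first image and 6.3 in the second, so they moved 2.2 units further apart.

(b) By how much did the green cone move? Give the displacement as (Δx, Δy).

(0.1, 2.4)

The green cone started near (3.6, 3.0) and ended near (3.7, 5.4).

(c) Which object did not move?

the magenta capsule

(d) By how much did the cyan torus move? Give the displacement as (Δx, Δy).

(1.2, 2.5)

The cyan torus was at about (7.2, 1.4) and moved to about (8.4, 3.9).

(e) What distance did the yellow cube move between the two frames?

3.0

From (8.7, 2.4) to (11.4, 3.6), the yellow cube covered √(2.7² + 1.2²) ≈ 3.0 units.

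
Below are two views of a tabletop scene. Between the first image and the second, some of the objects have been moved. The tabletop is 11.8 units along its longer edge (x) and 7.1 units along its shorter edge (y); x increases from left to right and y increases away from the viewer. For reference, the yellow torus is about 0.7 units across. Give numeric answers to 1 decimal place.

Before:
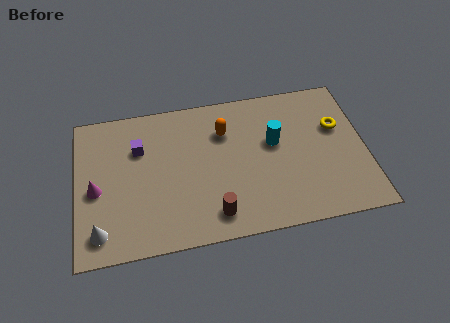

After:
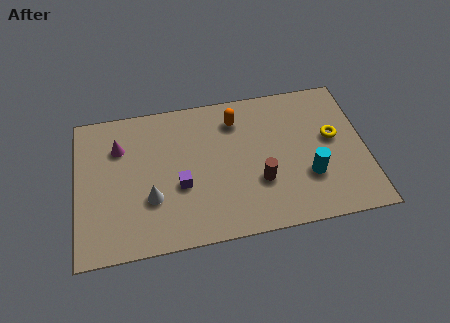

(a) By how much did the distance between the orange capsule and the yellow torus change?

-0.4

Before: roughly 4.6 units apart; after: 4.2. That's 0.4 units closer together.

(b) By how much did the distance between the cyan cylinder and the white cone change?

-1.4

Before: roughly 7.8 units apart; after: 6.4. That's 1.4 units closer together.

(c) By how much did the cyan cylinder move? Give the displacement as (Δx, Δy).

(1.3, -1.9)

The cyan cylinder started near (8.1, 4.2) and ended near (9.4, 2.3).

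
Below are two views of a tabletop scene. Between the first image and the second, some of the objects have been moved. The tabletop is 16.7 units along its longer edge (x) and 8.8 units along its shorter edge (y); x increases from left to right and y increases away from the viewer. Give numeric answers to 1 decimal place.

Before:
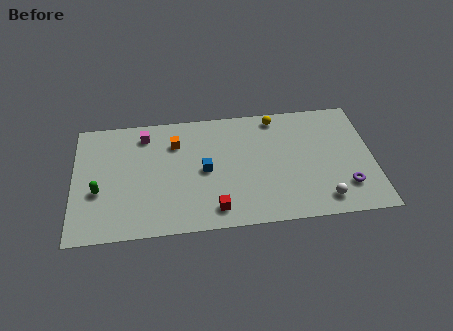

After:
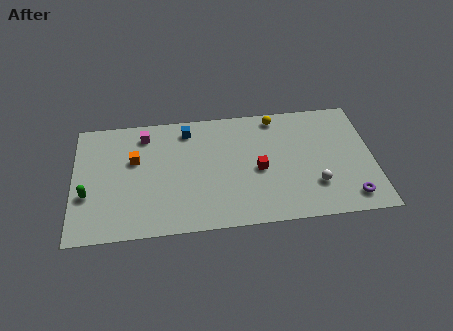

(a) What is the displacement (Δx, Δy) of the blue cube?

(-0.9, 3.1)

The blue cube was at about (7.3, 4.3) and moved to about (6.4, 7.4).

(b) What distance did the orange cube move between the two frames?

2.5

The orange cube was near (5.7, 6.5) before and (3.4, 5.5) after, so it travelled √(2.3² + 1.0²) ≈ 2.5 units.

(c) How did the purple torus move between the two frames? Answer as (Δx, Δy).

(0.2, -0.8)

The purple torus started near (15.1, 2.2) and ended near (15.3, 1.4).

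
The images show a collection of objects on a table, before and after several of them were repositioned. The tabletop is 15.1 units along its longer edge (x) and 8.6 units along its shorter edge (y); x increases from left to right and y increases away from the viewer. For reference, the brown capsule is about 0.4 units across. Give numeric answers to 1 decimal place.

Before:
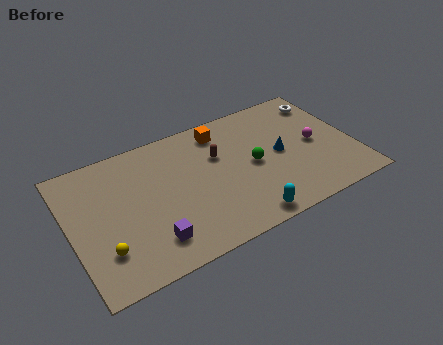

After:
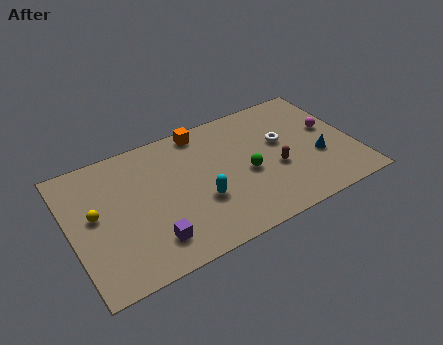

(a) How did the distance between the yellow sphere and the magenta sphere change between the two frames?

+0.9

They were about 11.8 units apart before and 12.7 after — 0.9 units further apart.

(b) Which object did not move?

the purple cube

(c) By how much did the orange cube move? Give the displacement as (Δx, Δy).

(-1.0, 0.5)

The orange cube was at about (8.4, 7.2) and moved to about (7.4, 7.7).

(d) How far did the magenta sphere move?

1.1

From (13.1, 4.2) to (14.0, 4.9), the magenta sphere covered √(0.9² + 0.7²) ≈ 1.1 units.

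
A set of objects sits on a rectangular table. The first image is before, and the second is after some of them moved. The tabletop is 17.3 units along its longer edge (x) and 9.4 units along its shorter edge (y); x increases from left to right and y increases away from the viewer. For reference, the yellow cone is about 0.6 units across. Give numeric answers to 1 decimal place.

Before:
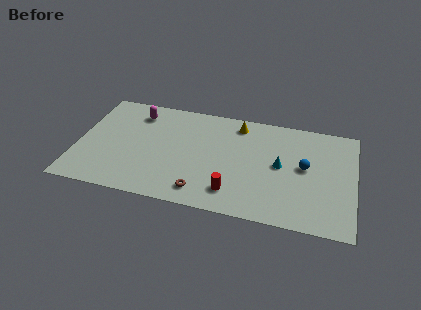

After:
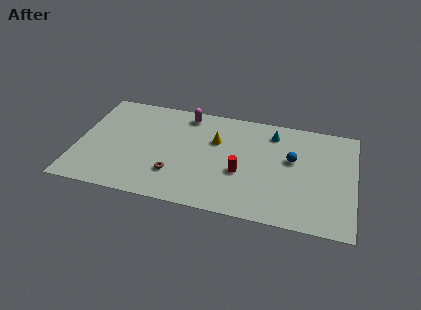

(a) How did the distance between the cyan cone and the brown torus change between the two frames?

+2.0

The distance was about 5.8 in the first image and 7.8 in the second, so they moved 2.0 units further apart.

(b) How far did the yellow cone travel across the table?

2.2

The yellow cone moved from about (9.9, 8.0) to (8.6, 6.2), a distance of √(1.3² + 1.8²) ≈ 2.2.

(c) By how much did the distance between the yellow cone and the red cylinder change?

-3.1

The distance was about 6.1 in the first image and 3.0 in the second, so they moved 3.1 units closer together.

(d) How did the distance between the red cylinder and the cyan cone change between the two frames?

+0.3

They were about 4.1 units apart before and 4.4 after — 0.3 units further apart.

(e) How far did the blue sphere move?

0.9

The blue sphere moved from about (14.2, 5.1) to (13.4, 5.6), a distance of √(0.8² + 0.5²) ≈ 0.9.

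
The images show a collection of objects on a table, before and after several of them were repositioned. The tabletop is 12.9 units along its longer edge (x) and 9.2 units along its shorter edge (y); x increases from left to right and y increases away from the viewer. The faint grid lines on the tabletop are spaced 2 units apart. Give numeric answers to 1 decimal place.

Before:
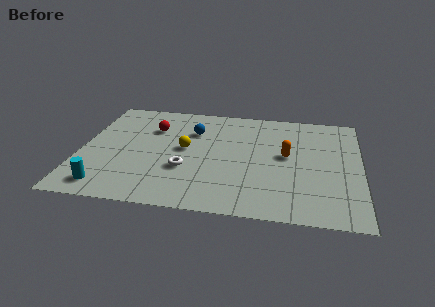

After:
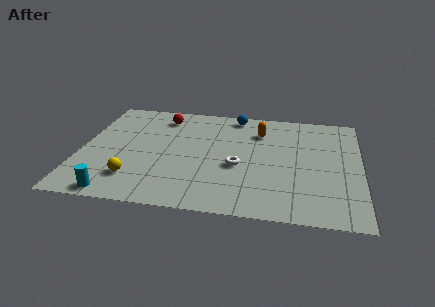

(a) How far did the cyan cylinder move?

0.7

From (1.4, 1.3) to (1.9, 0.8), the cyan cylinder covered √(0.5² + 0.5²) ≈ 0.7 units.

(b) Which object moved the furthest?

the yellow sphere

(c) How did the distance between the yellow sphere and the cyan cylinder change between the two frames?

-3.5

They were about 5.0 units apart before and 1.5 after — 3.5 units closer together.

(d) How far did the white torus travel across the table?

2.5

From (4.9, 3.2) to (7.3, 3.8), the white torus covered √(2.4² + 0.6²) ≈ 2.5 units.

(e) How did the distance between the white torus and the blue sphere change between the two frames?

+1.1

The distance was about 3.3 in the first image and 4.4 in the second, so they moved 1.1 units further apart.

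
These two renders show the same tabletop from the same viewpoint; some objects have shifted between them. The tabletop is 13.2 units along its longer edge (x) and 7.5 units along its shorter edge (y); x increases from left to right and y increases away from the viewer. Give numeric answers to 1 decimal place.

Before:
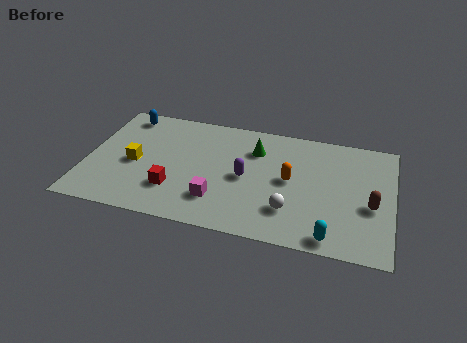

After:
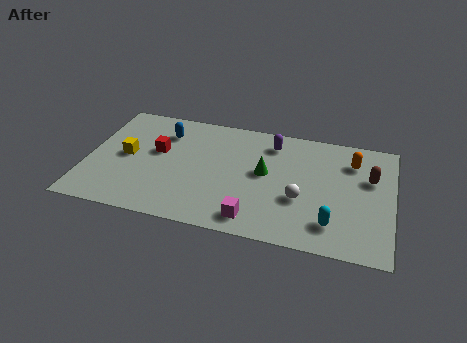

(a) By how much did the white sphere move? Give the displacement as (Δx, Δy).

(0.4, 0.8)

From the two frames, the white sphere sits at roughly (8.9, 2.0) before and (9.3, 2.8) after.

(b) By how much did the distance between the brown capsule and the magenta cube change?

-0.5

Before: roughly 6.6 units apart; after: 6.1. That's 0.5 units closer together.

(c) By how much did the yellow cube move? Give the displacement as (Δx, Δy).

(-0.4, 0.4)

From the two frames, the yellow cube sits at roughly (2.1, 3.4) before and (1.7, 3.8) after.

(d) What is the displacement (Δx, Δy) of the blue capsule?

(1.8, -0.8)

From the two frames, the blue capsule sits at roughly (1.4, 6.5) before and (3.2, 5.7) after.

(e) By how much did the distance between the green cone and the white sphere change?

-1.8

They were about 3.9 units apart before and 2.1 after — 1.8 units closer together.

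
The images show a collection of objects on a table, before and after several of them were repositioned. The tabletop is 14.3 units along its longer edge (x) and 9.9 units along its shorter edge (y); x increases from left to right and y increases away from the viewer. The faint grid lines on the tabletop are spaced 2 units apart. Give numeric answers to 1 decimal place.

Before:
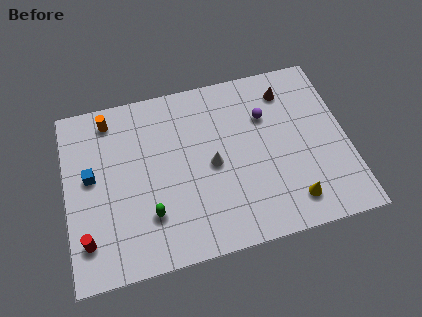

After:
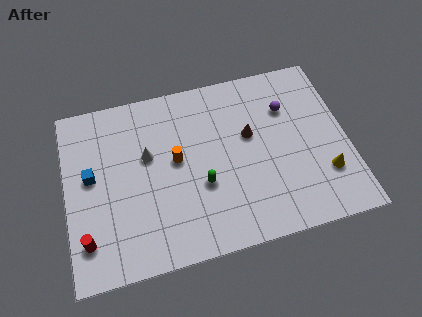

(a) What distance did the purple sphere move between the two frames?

1.1

The purple sphere was near (10.3, 6.8) before and (11.4, 7.0) after, so it travelled √(1.1² + 0.2²) ≈ 1.1 units.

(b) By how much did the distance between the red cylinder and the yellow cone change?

+1.8

The distance was about 10.3 in the first image and 12.1 in the second, so they moved 1.8 units further apart.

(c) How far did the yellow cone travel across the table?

2.1

From (11.2, 1.7) to (13.0, 2.8), the yellow cone covered √(1.8² + 1.1²) ≈ 2.1 units.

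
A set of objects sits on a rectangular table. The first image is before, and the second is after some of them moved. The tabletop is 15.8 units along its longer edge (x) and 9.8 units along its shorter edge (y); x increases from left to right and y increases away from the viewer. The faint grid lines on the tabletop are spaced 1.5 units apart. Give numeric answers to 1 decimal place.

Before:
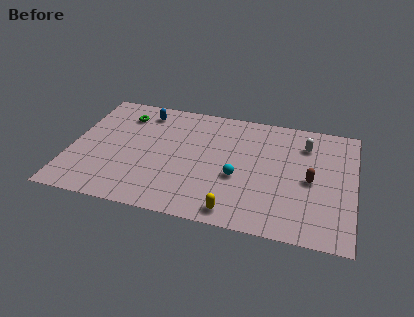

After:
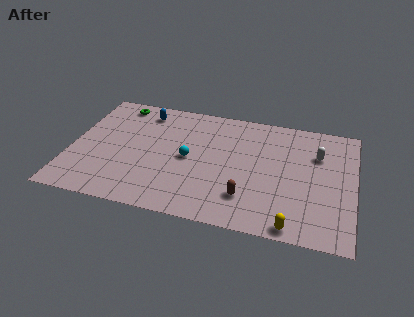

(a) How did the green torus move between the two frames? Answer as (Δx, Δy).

(-0.4, 0.9)

From the two frames, the green torus sits at roughly (2.7, 7.7) before and (2.3, 8.6) after.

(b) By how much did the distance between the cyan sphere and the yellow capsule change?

+4.4

Before: roughly 2.8 units apart; after: 7.2. That's 4.4 units further apart.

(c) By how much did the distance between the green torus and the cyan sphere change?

-2.0

The distance was about 7.7 in the first image and 5.7 in the second, so they moved 2.0 units closer together.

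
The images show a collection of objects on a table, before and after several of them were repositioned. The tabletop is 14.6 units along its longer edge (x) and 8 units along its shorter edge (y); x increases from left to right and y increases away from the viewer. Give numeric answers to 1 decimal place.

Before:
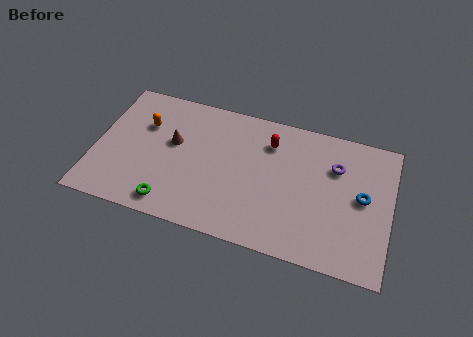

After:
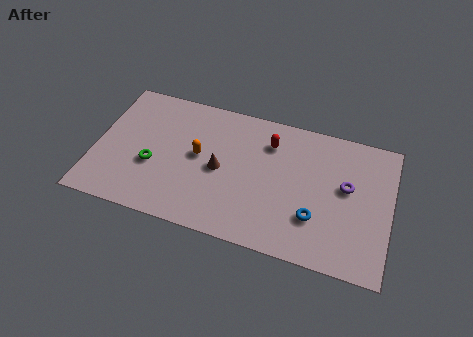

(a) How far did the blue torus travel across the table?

2.8

The blue torus moved from about (13.2, 4.2) to (11.0, 2.4), a distance of √(2.2² + 1.8²) ≈ 2.8.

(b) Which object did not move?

the red capsule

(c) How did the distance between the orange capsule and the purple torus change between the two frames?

-2.2

Before: roughly 9.5 units apart; after: 7.3. That's 2.2 units closer together.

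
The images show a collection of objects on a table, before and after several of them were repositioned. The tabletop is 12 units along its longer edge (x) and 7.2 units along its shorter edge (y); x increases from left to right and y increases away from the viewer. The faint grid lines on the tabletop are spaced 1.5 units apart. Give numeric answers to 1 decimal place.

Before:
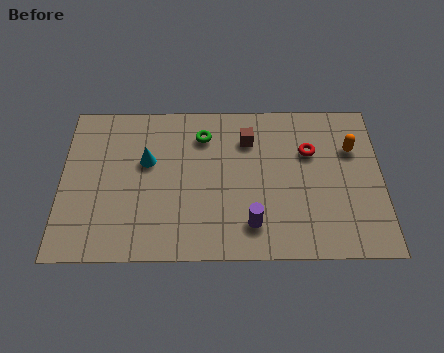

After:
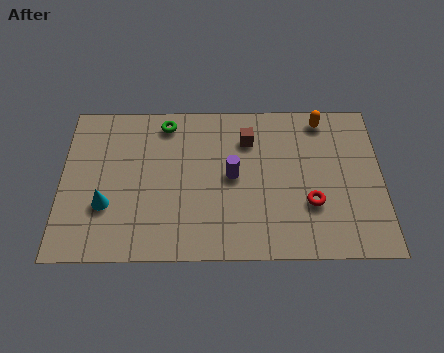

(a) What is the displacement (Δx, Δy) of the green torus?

(-1.4, 0.6)

From the two frames, the green torus sits at roughly (5.3, 5.6) before and (3.9, 6.2) after.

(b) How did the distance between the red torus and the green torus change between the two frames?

+2.5

They were about 4.1 units apart before and 6.6 after — 2.5 units further apart.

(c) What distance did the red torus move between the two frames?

2.4

From (9.3, 4.8) to (9.3, 2.4), the red torus covered √(0.0² + 2.4²) ≈ 2.4 units.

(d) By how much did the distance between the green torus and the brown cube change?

+1.5

Before: roughly 1.7 units apart; after: 3.2. That's 1.5 units further apart.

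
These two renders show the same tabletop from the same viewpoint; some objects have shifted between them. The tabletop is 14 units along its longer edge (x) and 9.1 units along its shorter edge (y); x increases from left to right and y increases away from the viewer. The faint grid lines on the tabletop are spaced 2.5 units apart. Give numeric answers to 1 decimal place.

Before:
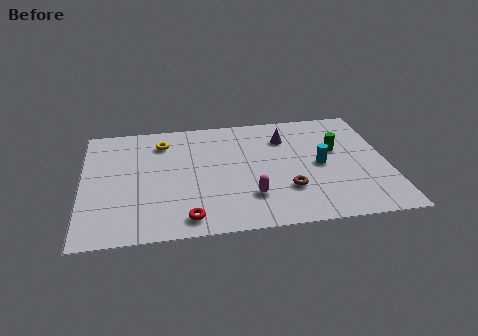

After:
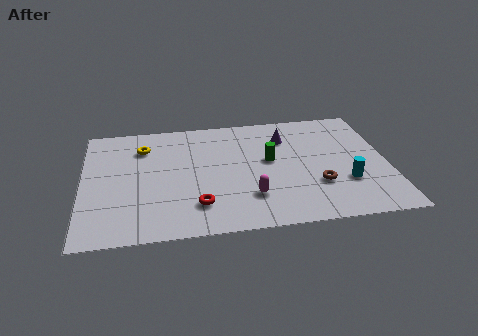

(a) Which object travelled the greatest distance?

the green cylinder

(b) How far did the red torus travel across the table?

1.0

From (4.7, 1.2) to (5.2, 2.1), the red torus covered √(0.5² + 0.9²) ≈ 1.0 units.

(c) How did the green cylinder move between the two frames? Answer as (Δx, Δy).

(-3.1, -0.4)

The green cylinder started near (11.7, 5.5) and ended near (8.6, 5.1).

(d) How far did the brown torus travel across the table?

1.4

The brown torus was near (9.3, 2.7) before and (10.7, 2.9) after, so it travelled √(1.4² + 0.2²) ≈ 1.4 units.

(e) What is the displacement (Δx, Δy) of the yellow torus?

(-0.9, -0.3)

The yellow torus started near (3.7, 7.2) and ended near (2.8, 6.9).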